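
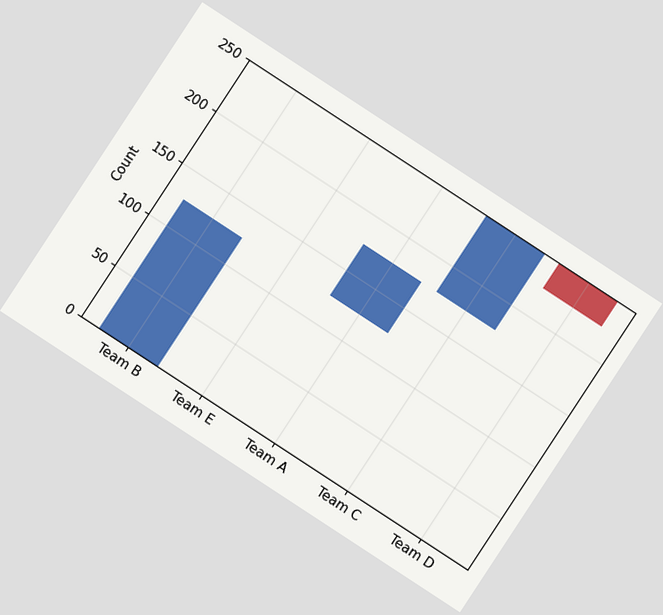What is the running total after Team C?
250

The chart is tilted about 33° clockwise. After Team C the running total reaches 250.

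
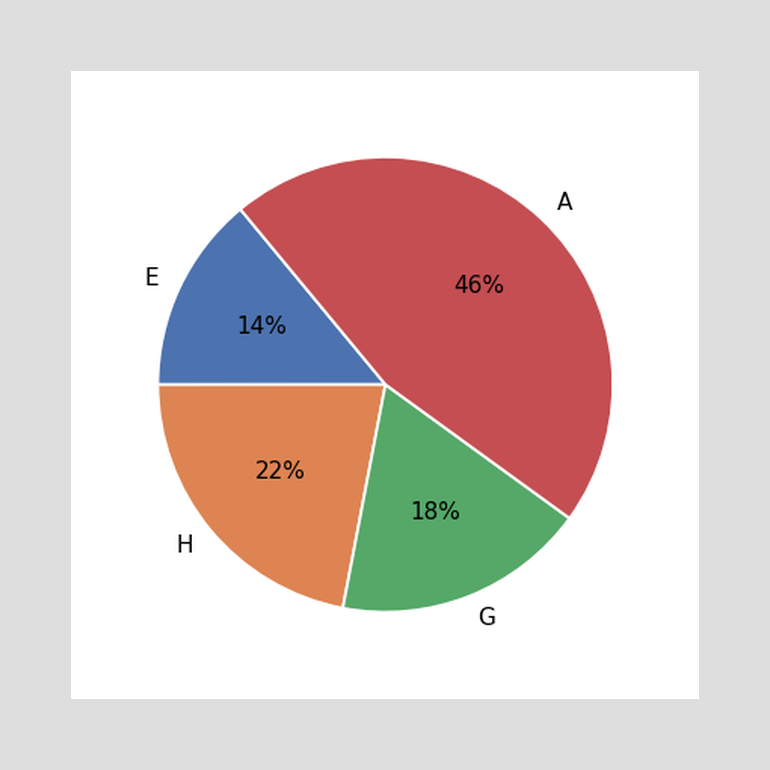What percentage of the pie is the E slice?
14%

The E slice takes up 14% of the pie.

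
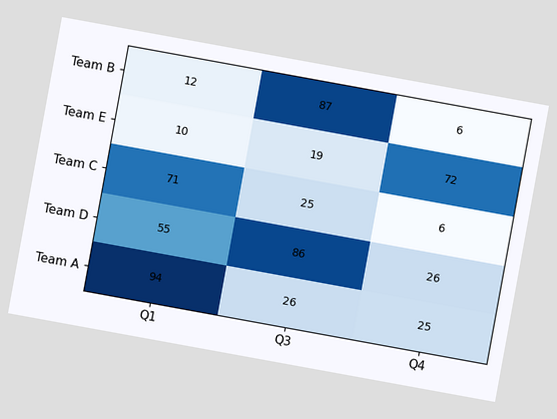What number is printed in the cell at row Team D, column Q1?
55

The chart is tilted about 10° clockwise. The (Team D, Q1) cell reads 55.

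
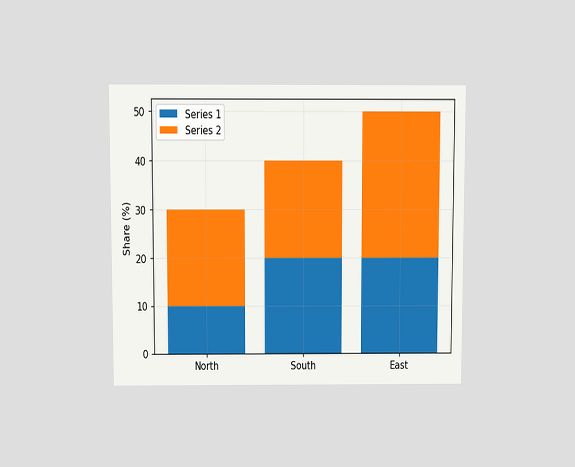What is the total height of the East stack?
50%

The chart is viewed at a slight angle. The East stack's top reaches 50% on the y-axis.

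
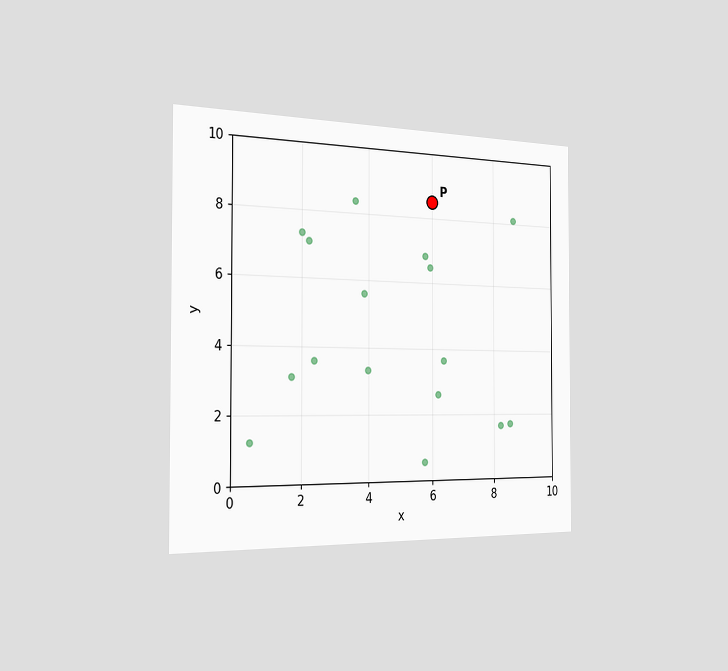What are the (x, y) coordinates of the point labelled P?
(6, 8.5)

The chart is viewed slightly from the left. Following the gridlines from P to each axis, P sits at (6, 8.5).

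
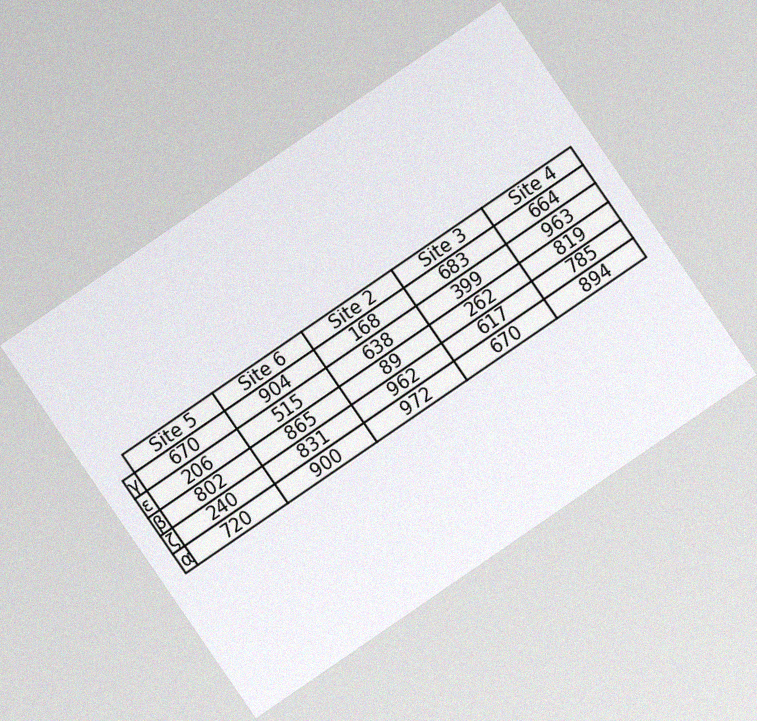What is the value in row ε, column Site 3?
The chart is tilted about 34° counter-clockwise, with some photo noise. The (ε, Site 3) cell reads 399.

399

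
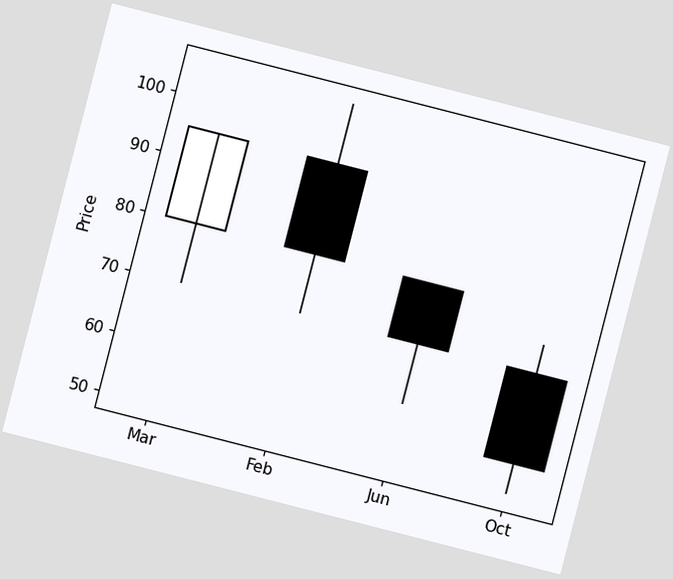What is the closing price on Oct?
55

The chart is tilted about 14° clockwise. The Oct candle closes at 55.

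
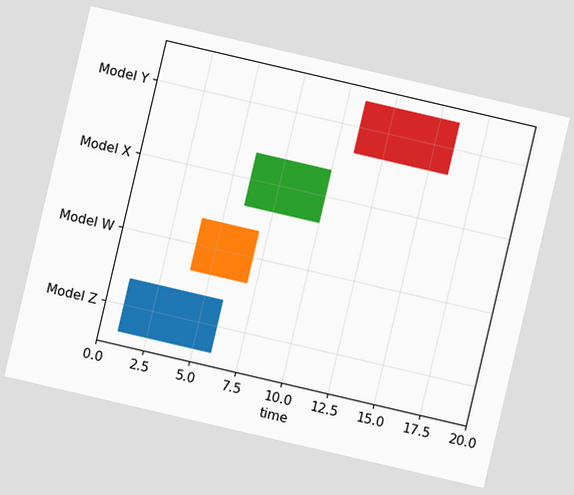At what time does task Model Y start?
The chart is tilted about 13° clockwise. The Model Y bar begins at t=11.

11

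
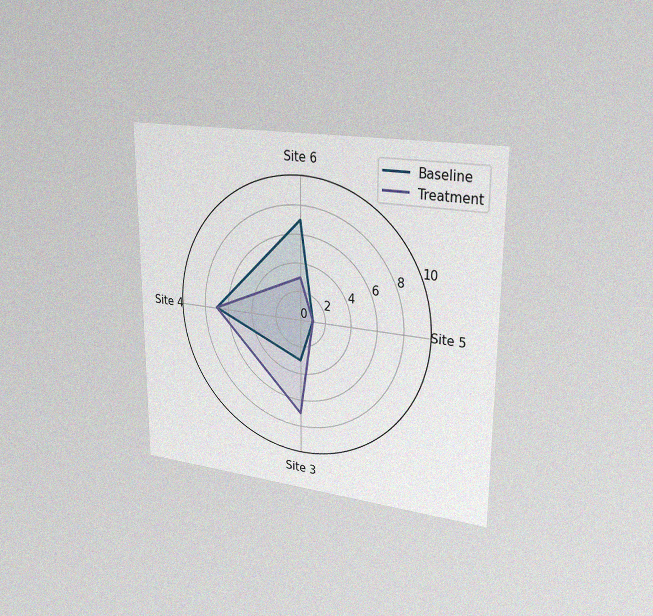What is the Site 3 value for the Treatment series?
7

The chart is viewed slightly from the right, with some photo noise. On the Site 3 axis, Treatment reaches 7.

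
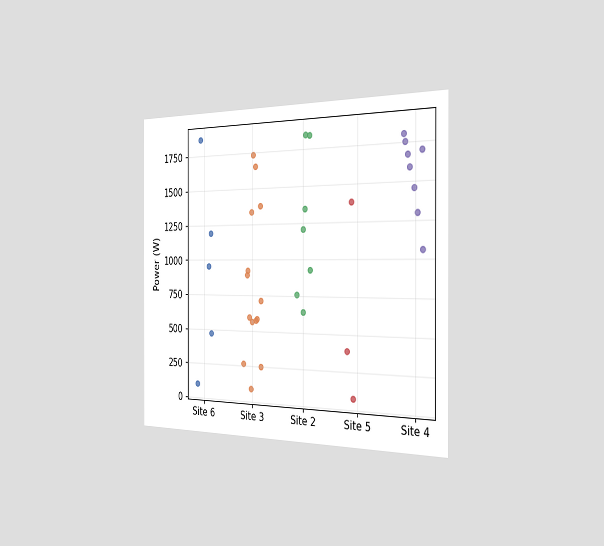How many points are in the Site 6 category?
The chart is viewed slightly from the right. Counting the markers in the Site 6 column gives 5.

5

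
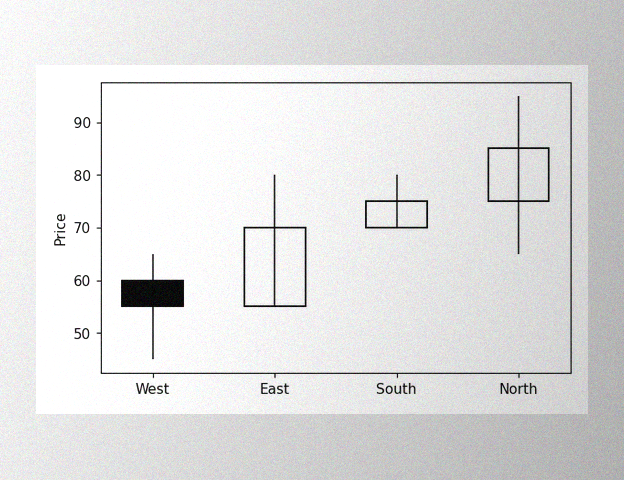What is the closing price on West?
The image has some photo noise and uneven lighting. The West candle closes at 55.

55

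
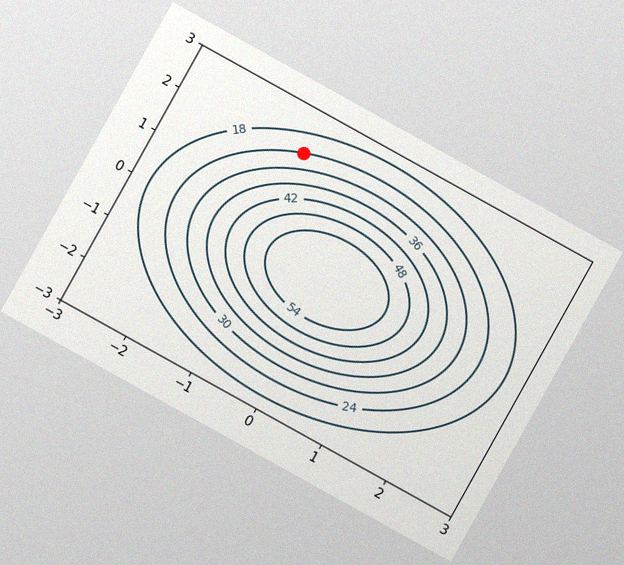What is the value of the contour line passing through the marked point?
24

The chart is tilted about 29° clockwise, with some photo noise. The marked point sits on the contour labelled 24.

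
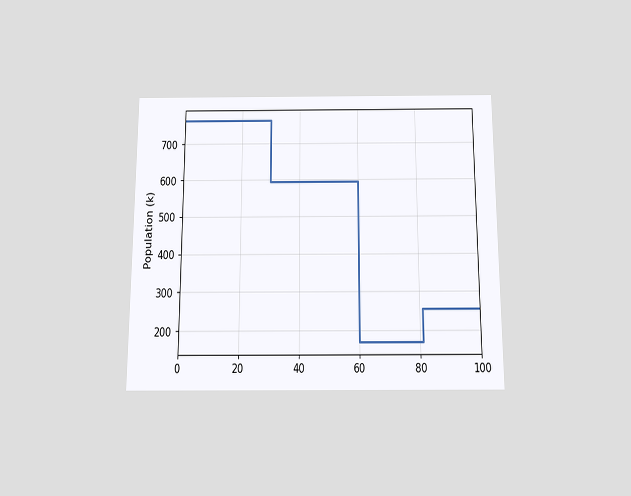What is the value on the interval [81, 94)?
255k

The chart is viewed slightly from below. On [81, 94) the step sits at 255k.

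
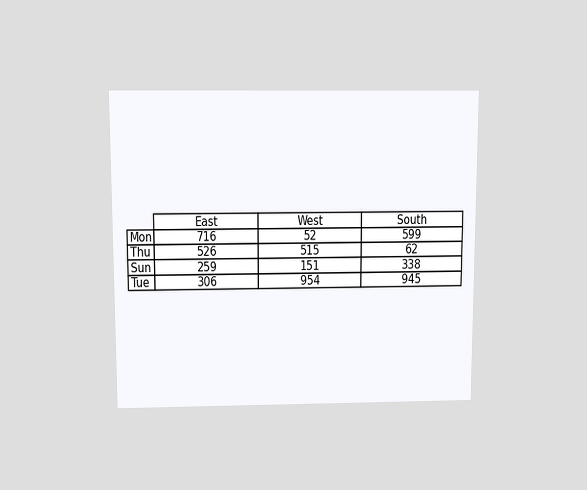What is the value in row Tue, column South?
945

The chart is viewed slightly from above. The (Tue, South) cell reads 945.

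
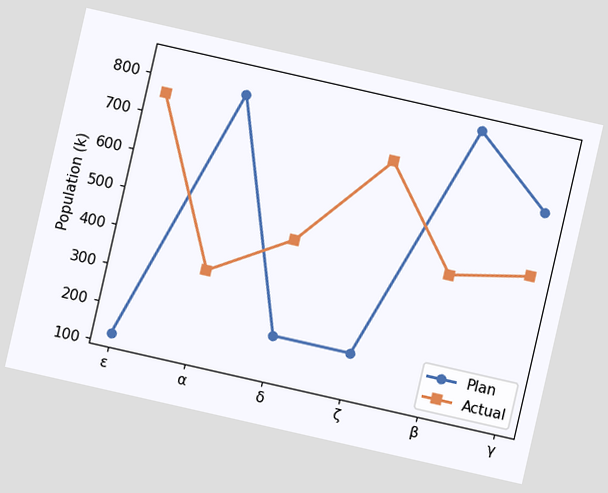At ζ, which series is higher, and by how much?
The chart is tilted about 13° clockwise. At ζ, Actual sits above the other line by 504k.

Actual, by 504k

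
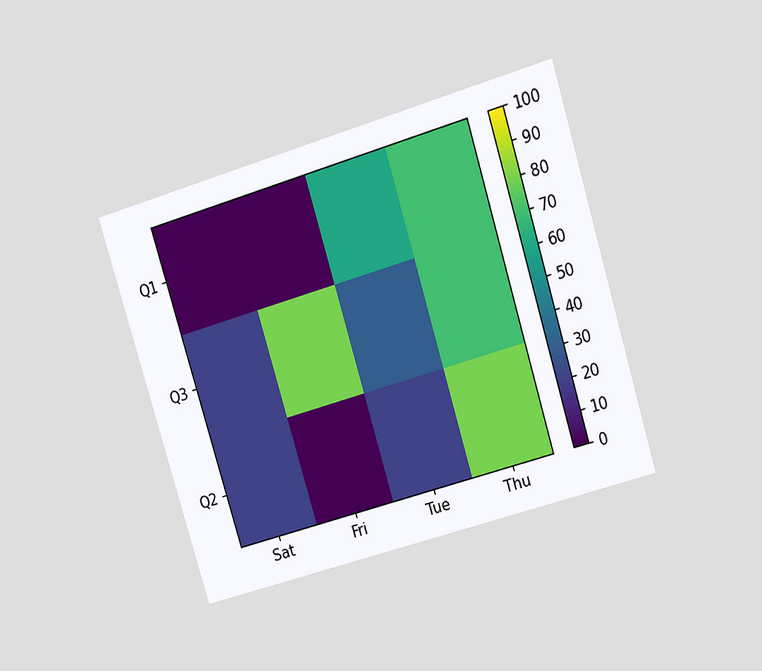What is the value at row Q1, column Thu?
The chart is tilted about 17° counter-clockwise and viewed at a slight angle. Matching cell (Q1, Thu) against the colorbar gives 70.

70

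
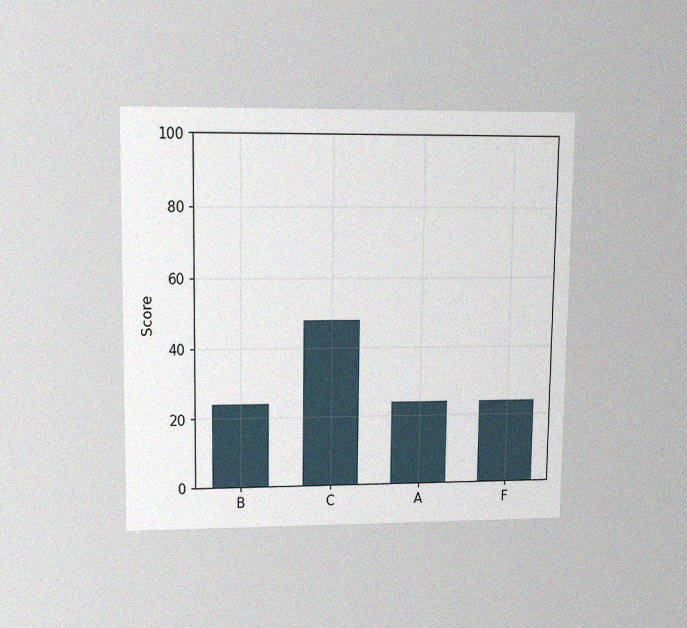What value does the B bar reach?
24

The chart is viewed at a slight angle, with some photo noise. Reading along the chart's y-axis, the B bar reaches 24.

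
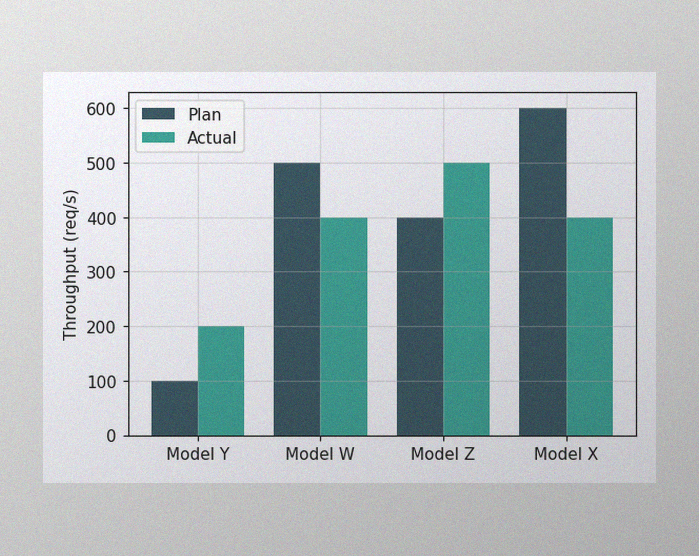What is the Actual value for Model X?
The image has some photo noise and uneven lighting. The Actual bar at Model X reaches 400req/s on the y-axis.

400req/s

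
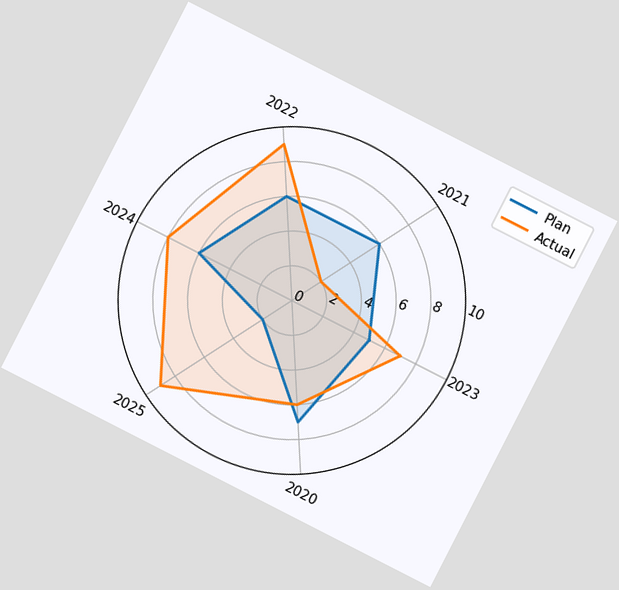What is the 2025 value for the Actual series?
The chart is tilted about 27° clockwise. On the 2025 axis, Actual reaches 9.

9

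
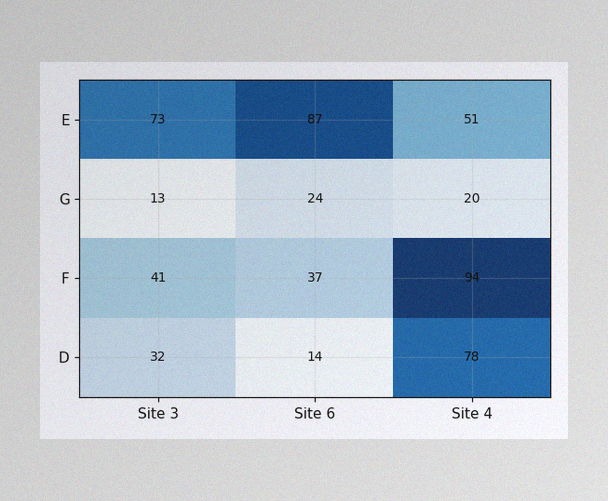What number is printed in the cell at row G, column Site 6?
24

The image has some photo noise and uneven lighting. The (G, Site 6) cell reads 24.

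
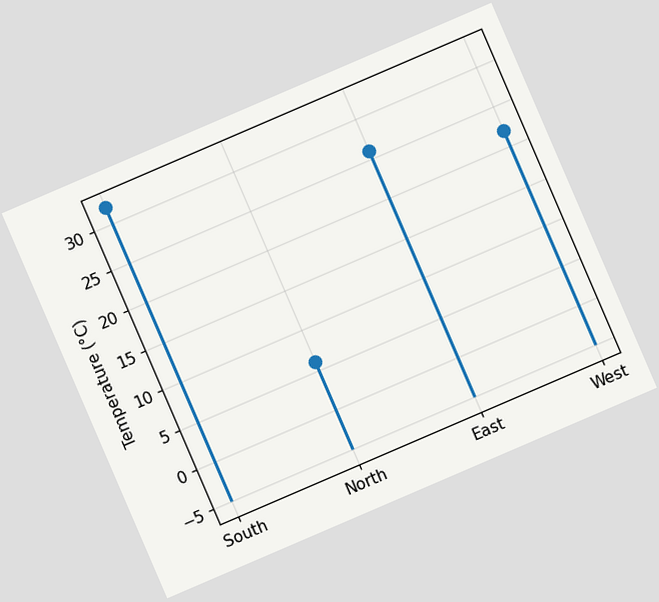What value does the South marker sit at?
The chart is tilted about 23° counter-clockwise. The South marker sits at 32°C.

32°C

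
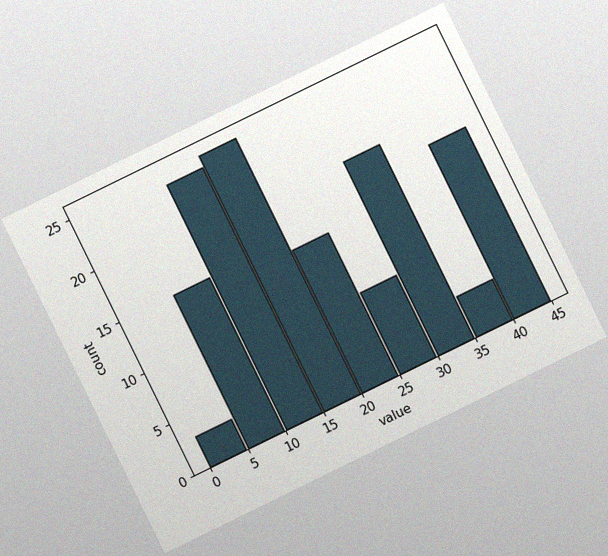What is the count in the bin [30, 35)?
The chart is tilted about 26° counter-clockwise, with some photo noise. The [30, 35) bin has height 19.

19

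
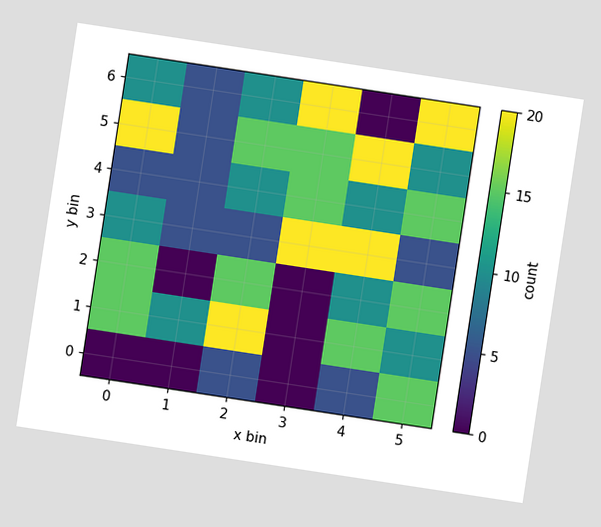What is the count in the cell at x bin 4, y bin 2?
The chart is tilted about 9° clockwise. Matching the cell (4, 2) against the colorbar gives 10.

10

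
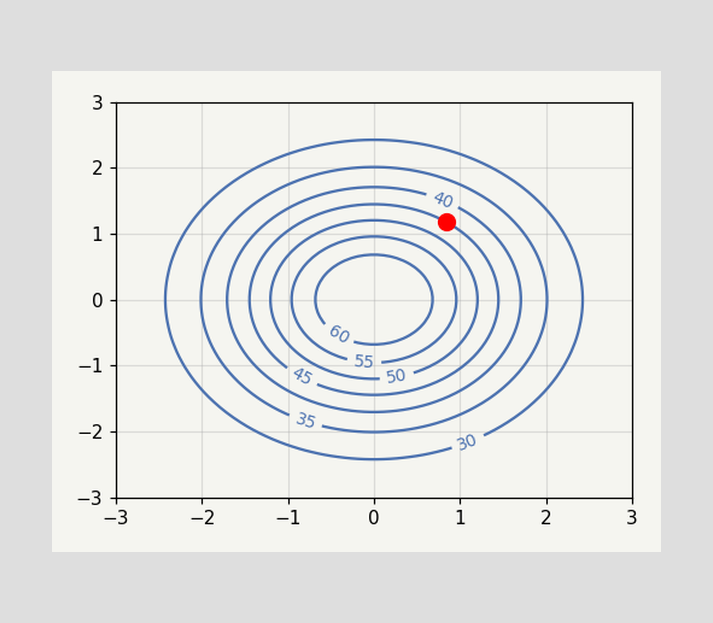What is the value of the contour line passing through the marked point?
The marked point sits on the contour labelled 45.

45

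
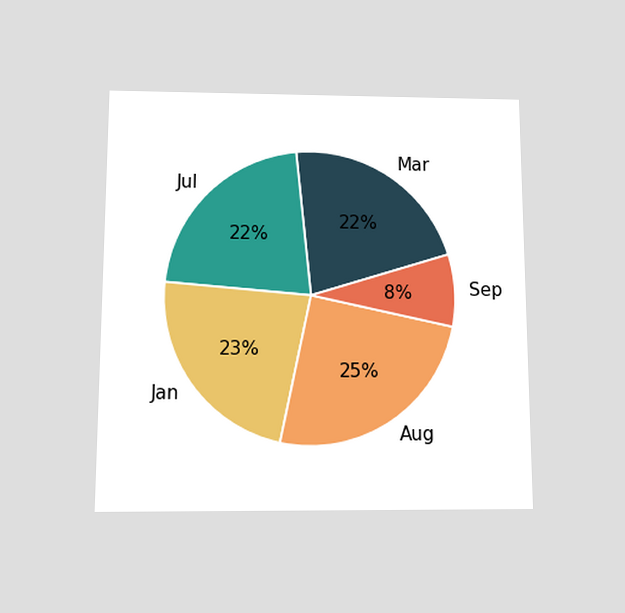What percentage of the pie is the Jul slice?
The chart is viewed slightly from below. The Jul slice takes up 22% of the pie.

22%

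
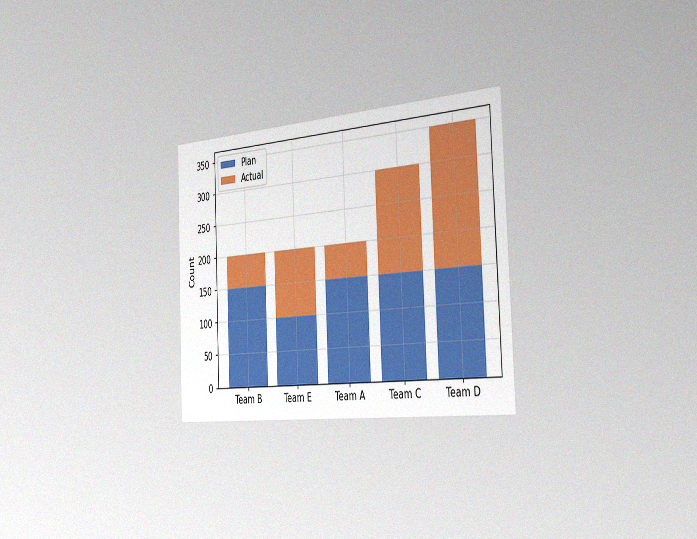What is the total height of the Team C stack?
300

The chart is tilted about 2° counter-clockwise and viewed slightly from the right, with some photo noise. The Team C stack's top reaches 300 on the y-axis.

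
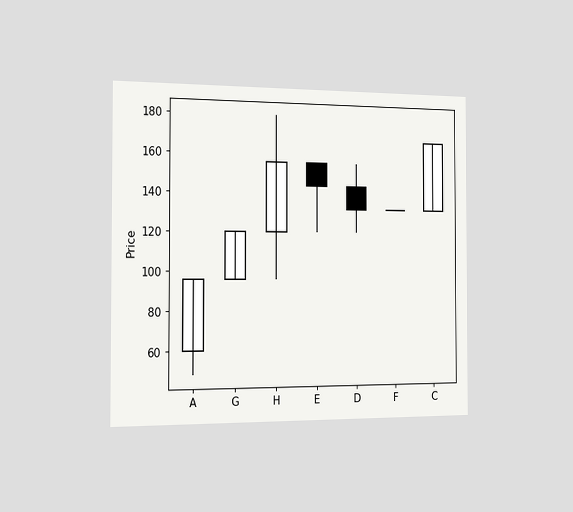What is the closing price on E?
144

The chart is viewed slightly from the left. The E candle closes at 144.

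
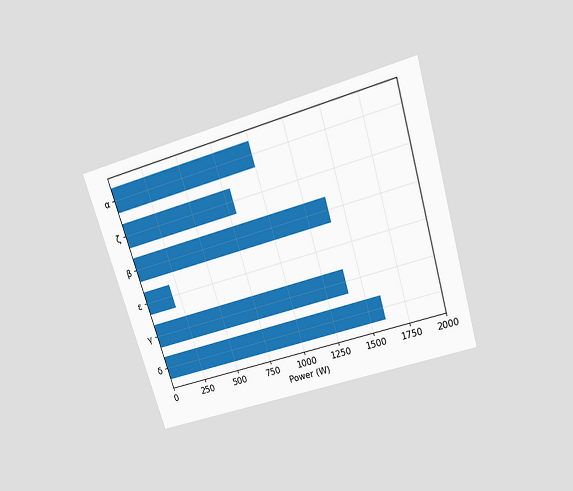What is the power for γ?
The chart is tilted about 17° counter-clockwise and viewed slightly from above. Reading along the chart's x-axis, the γ bar reaches 1400W.

1400W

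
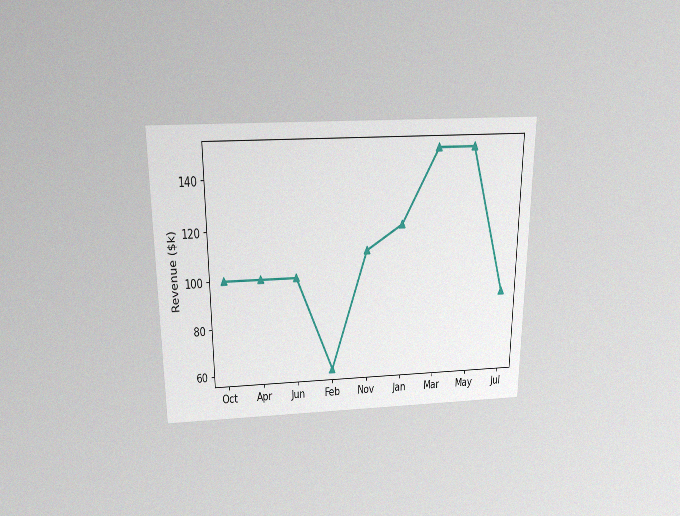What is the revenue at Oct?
The chart is viewed slightly from above, with some photo noise. At Oct, the line is at $100k.

$100k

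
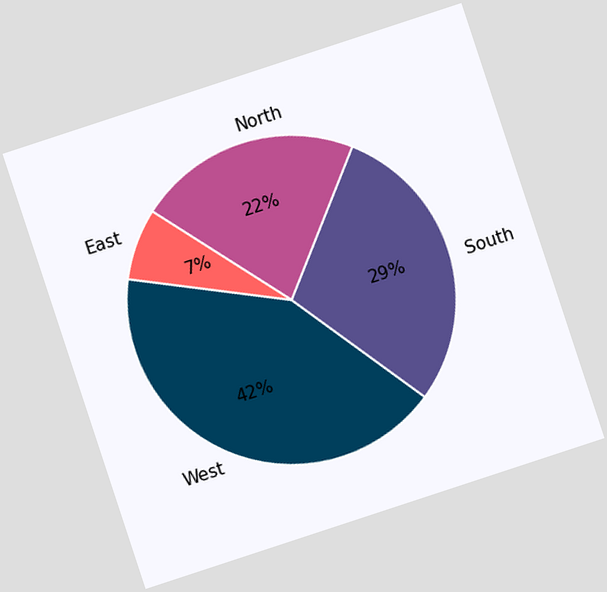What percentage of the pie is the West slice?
The chart is tilted about 18° counter-clockwise. The West slice takes up 42% of the pie.

42%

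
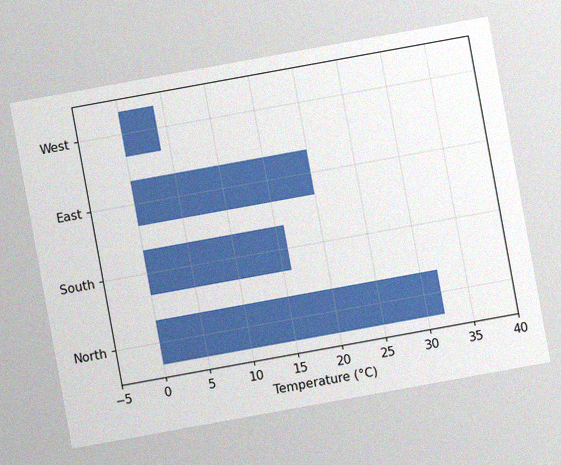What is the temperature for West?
4°C

The chart is tilted about 10° counter-clockwise, with some photo noise. Reading along the chart's x-axis, the West bar reaches 4°C.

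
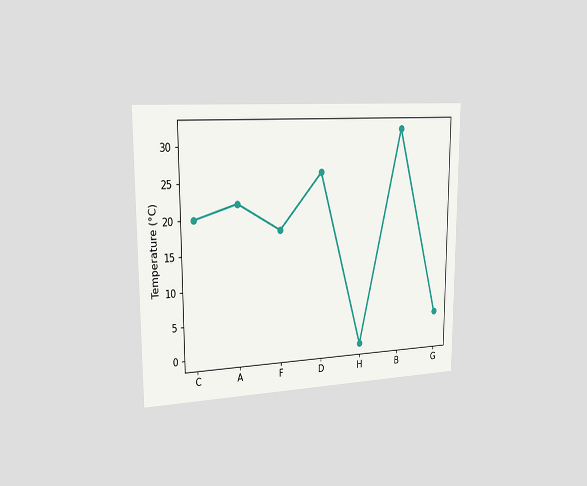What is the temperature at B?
The chart is viewed slightly from the left. At B, the line is at 32°C.

32°C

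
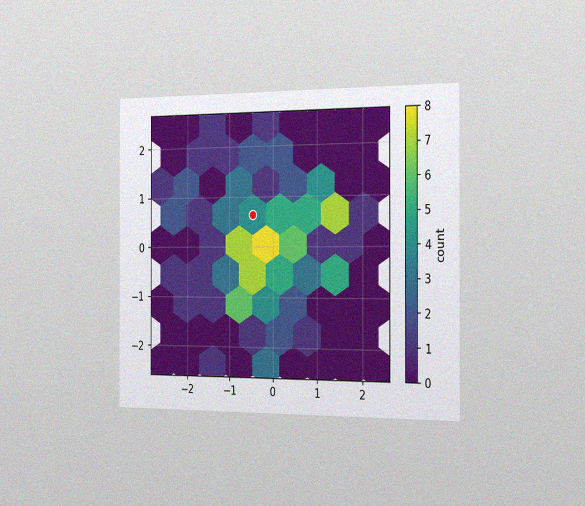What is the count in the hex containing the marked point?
The chart is viewed slightly from the right, with some photo noise. The marked hex reads 4 on the colorbar.

4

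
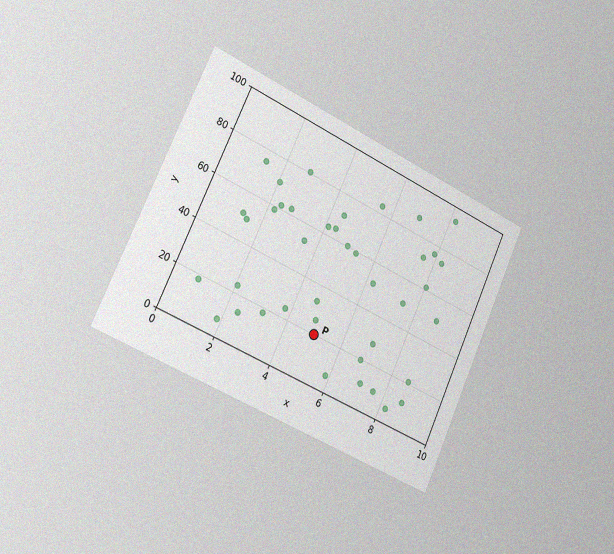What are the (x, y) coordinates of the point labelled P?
(5, 20)

The chart is tilted about 25° clockwise and viewed slightly from the left, with some photo noise. Following the gridlines from P to each axis, P sits at (5, 20).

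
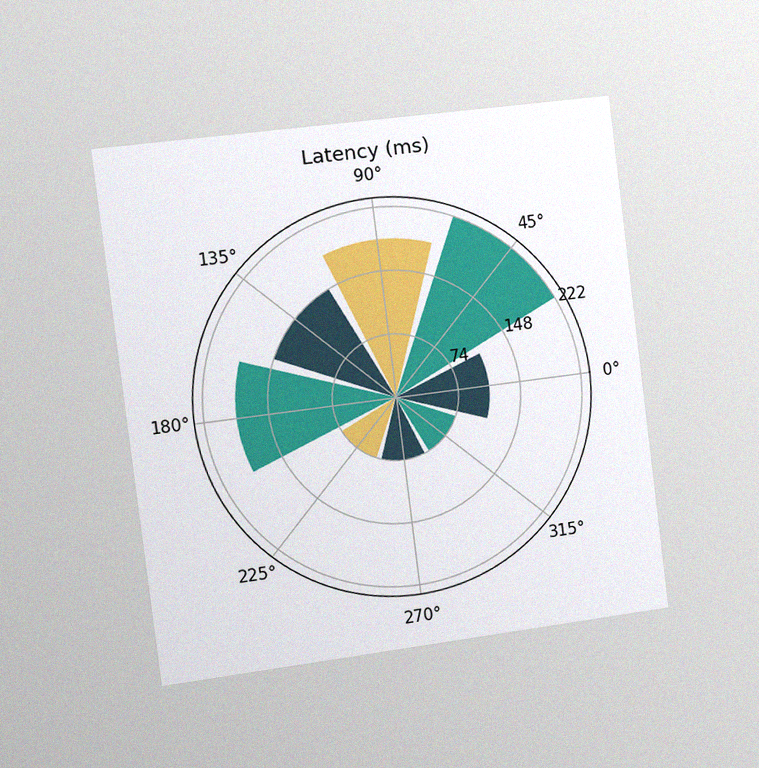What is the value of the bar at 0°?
The chart is tilted about 7° counter-clockwise and viewed slightly from the left, with some photo noise. The bar at 0° reaches 111ms on the radial axis.

111ms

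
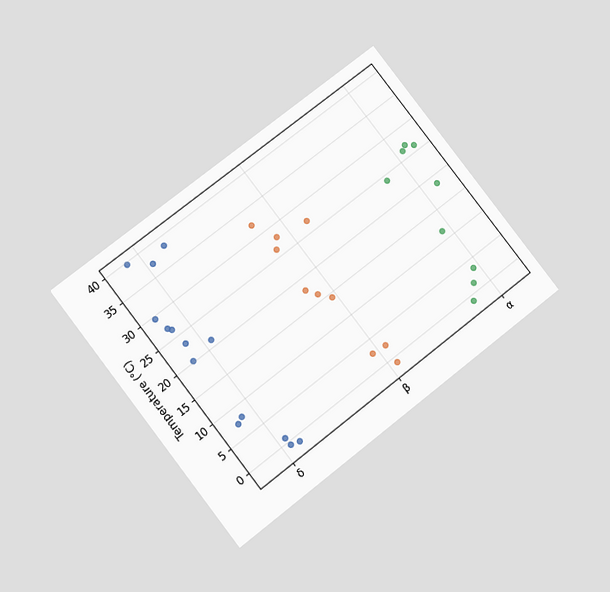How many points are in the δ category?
The chart is tilted about 38° counter-clockwise and viewed slightly from below. Counting the markers in the δ column gives 14.

14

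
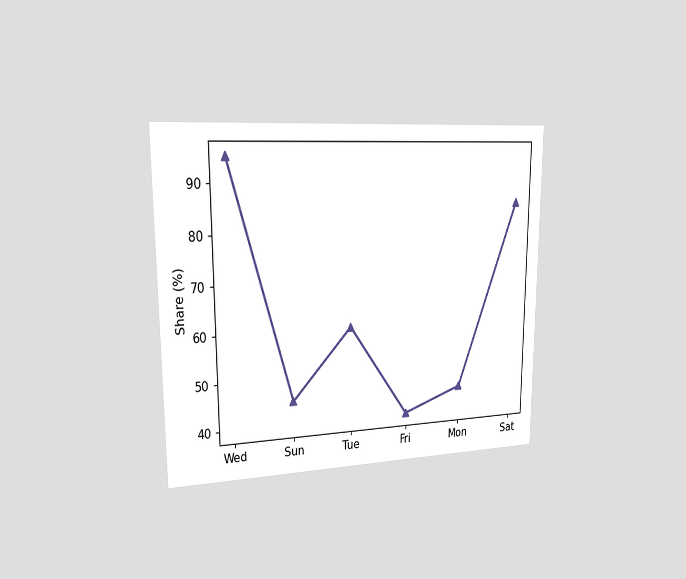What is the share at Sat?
The chart is viewed slightly from the left. At Sat, the line is at 85%.

85%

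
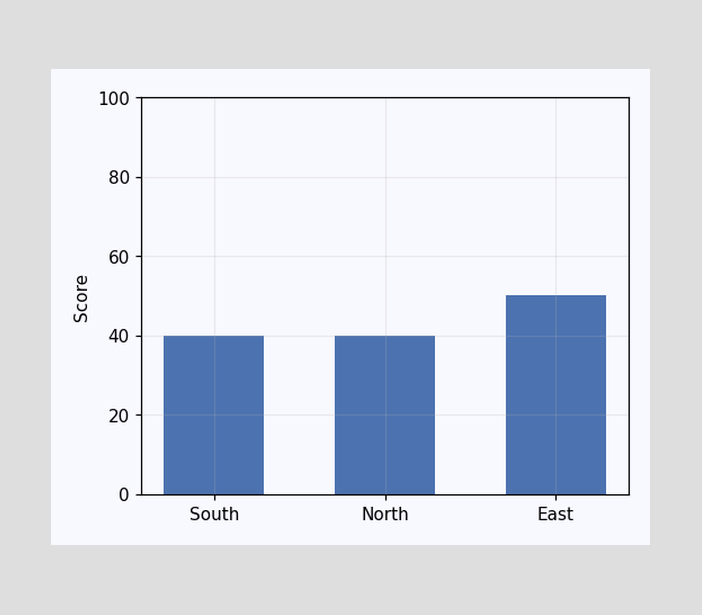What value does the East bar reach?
Reading along the chart's y-axis, the East bar reaches 50.

50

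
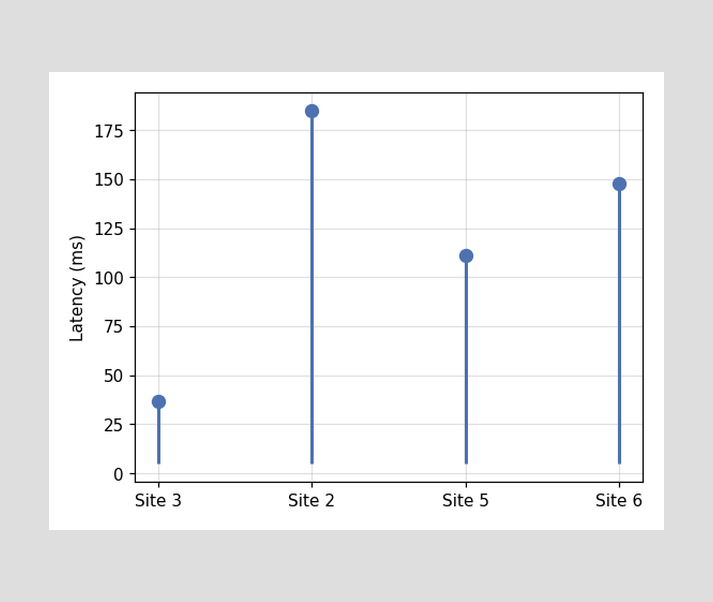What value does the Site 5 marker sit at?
111ms

The Site 5 marker sits at 111ms.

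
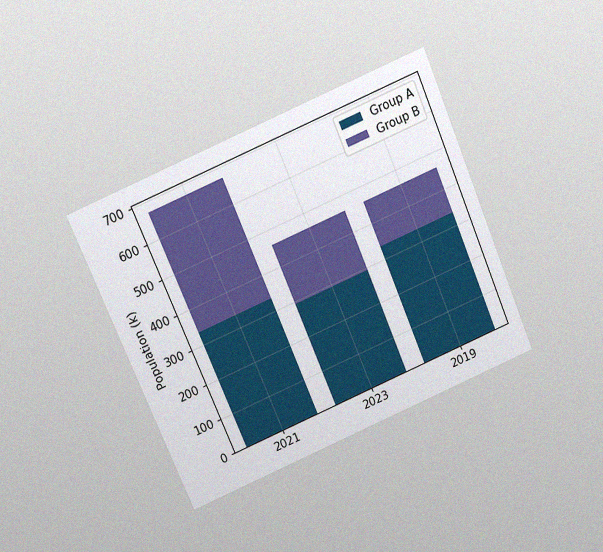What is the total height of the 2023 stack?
The chart is tilted about 23° counter-clockwise and viewed at a slight angle, with some photo noise. The 2023 stack's top reaches 462k on the y-axis.

462k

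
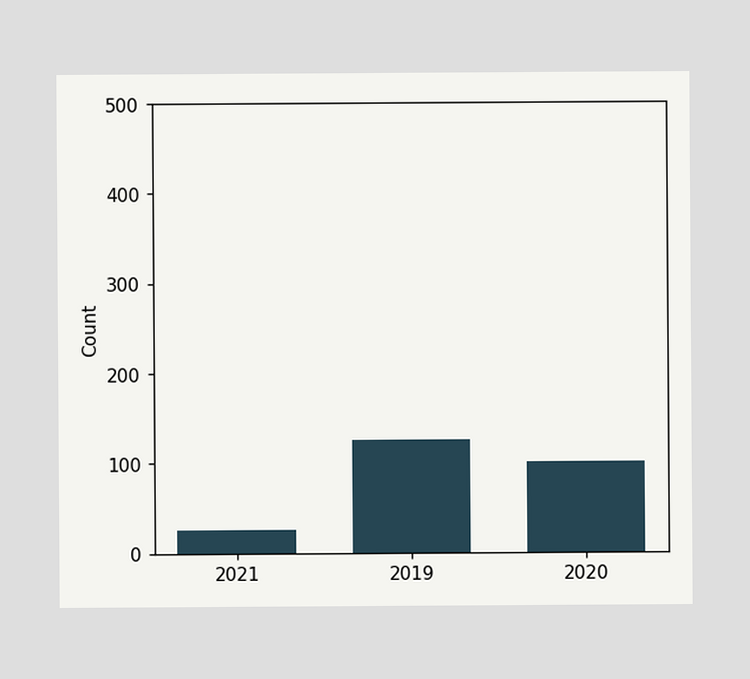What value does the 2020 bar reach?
Reading along the chart's y-axis, the 2020 bar reaches 100.

100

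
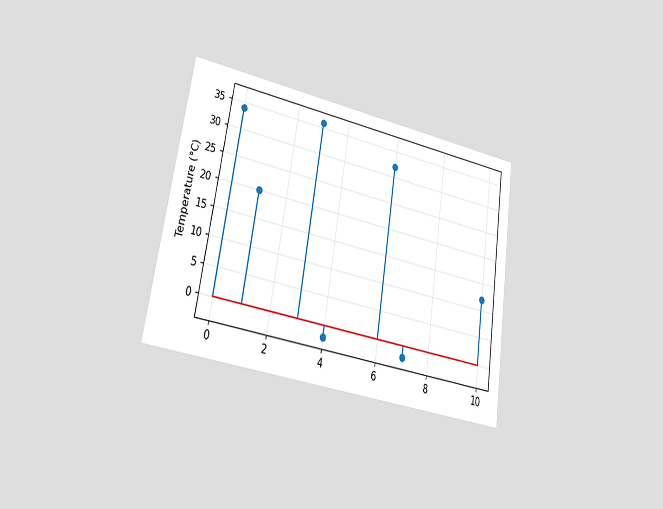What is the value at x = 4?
The chart is tilted about 9° clockwise and viewed at a slight angle. The stem at x=4 reaches -2°C.

-2°C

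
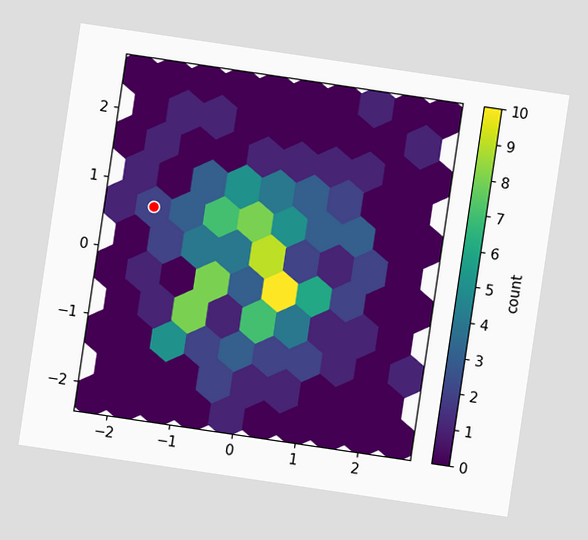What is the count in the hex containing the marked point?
The chart is tilted about 8° clockwise. The marked hex reads 2 on the colorbar.

2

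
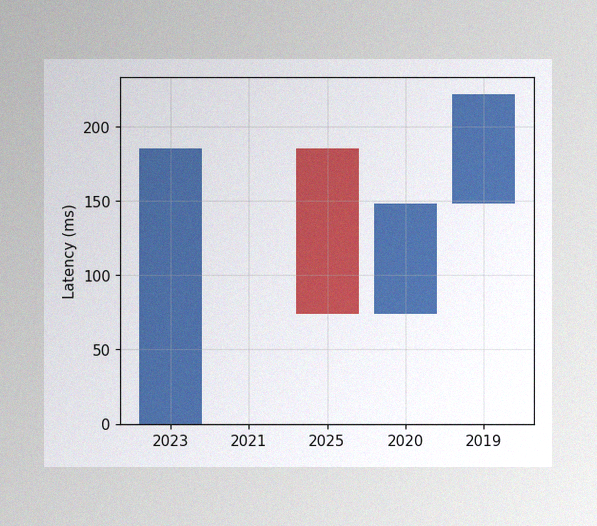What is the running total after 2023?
The image has some photo noise and uneven lighting. After 2023 the running total reaches 185ms.

185ms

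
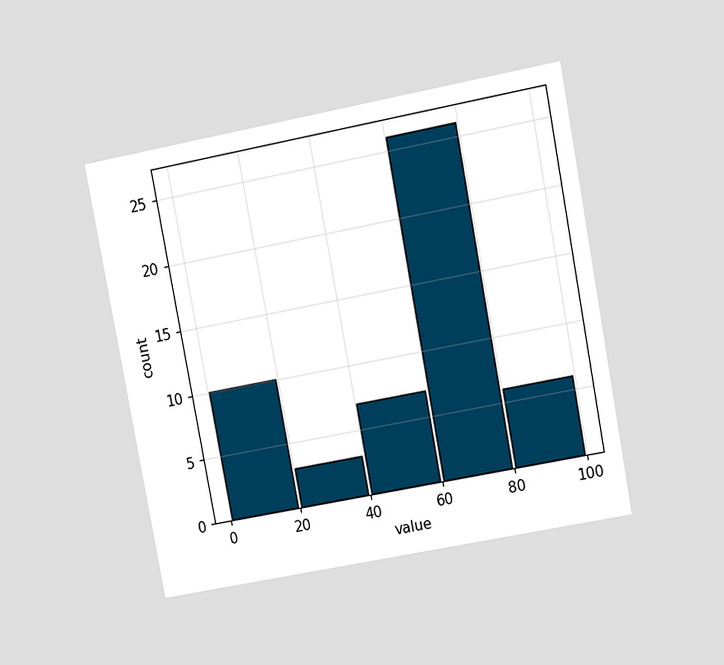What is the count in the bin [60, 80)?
26

The chart is tilted about 11° counter-clockwise and viewed at a slight angle. The [60, 80) bin has height 26.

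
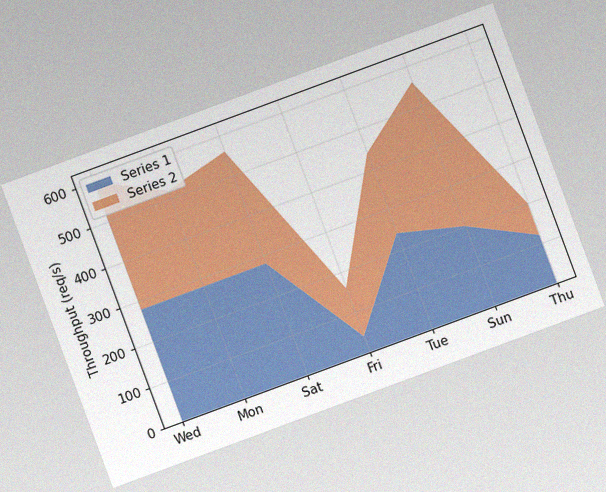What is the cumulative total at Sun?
560req/s

The chart is tilted about 20° counter-clockwise, with some photo noise. The stacked total at Sun reaches 560req/s.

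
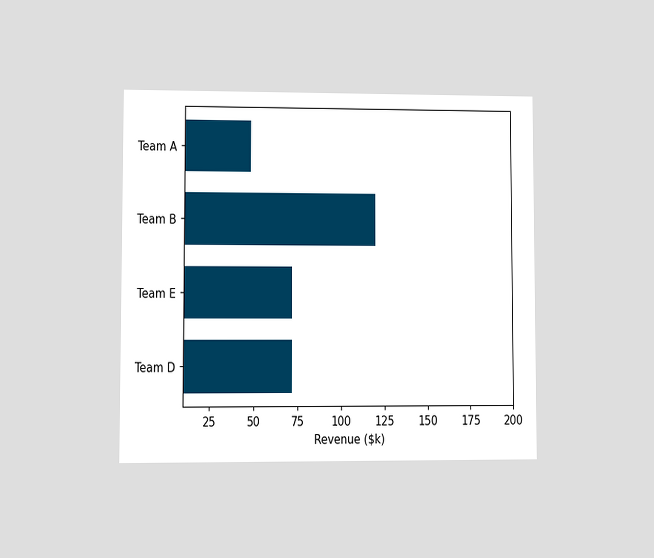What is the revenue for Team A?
The chart is viewed at a slight angle. Reading along the chart's x-axis, the Team A bar reaches $48k.

$48k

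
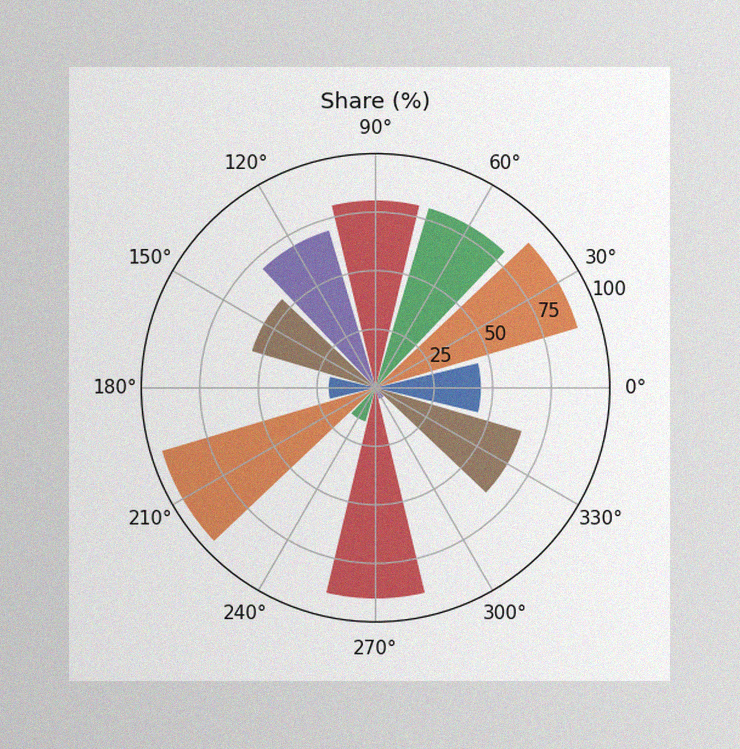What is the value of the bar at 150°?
55%

The image has some photo noise and uneven lighting. The bar at 150° reaches 55% on the radial axis.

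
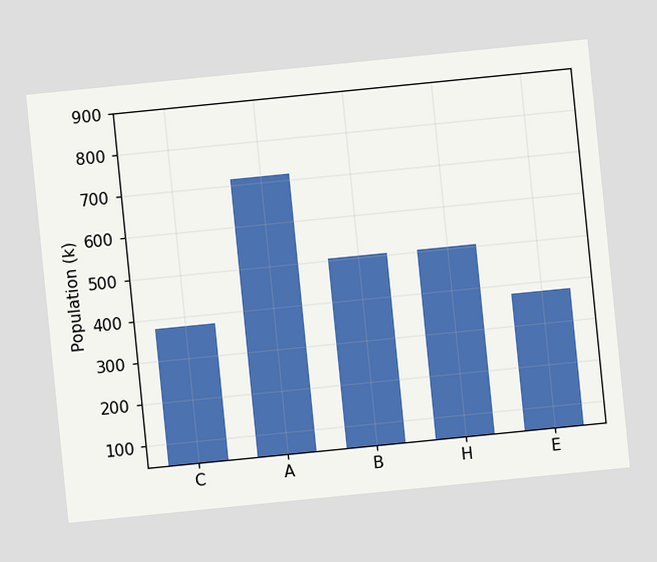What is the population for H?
504k

The chart is tilted about 6° counter-clockwise. Reading along the chart's y-axis, the H bar reaches 504k.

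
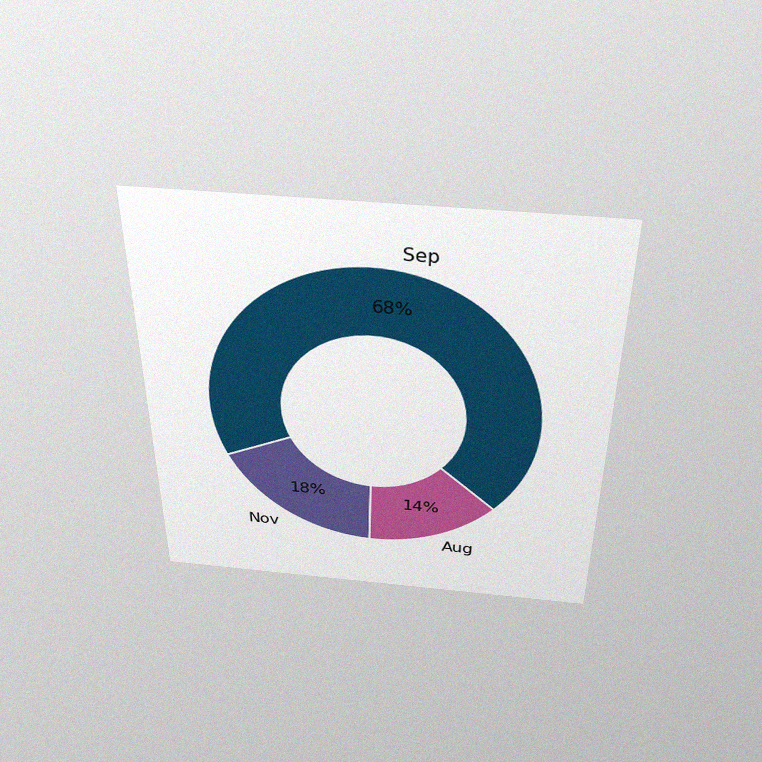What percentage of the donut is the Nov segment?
18%

The chart is viewed slightly from above, with some photo noise. The Nov segment takes up 18% of the ring.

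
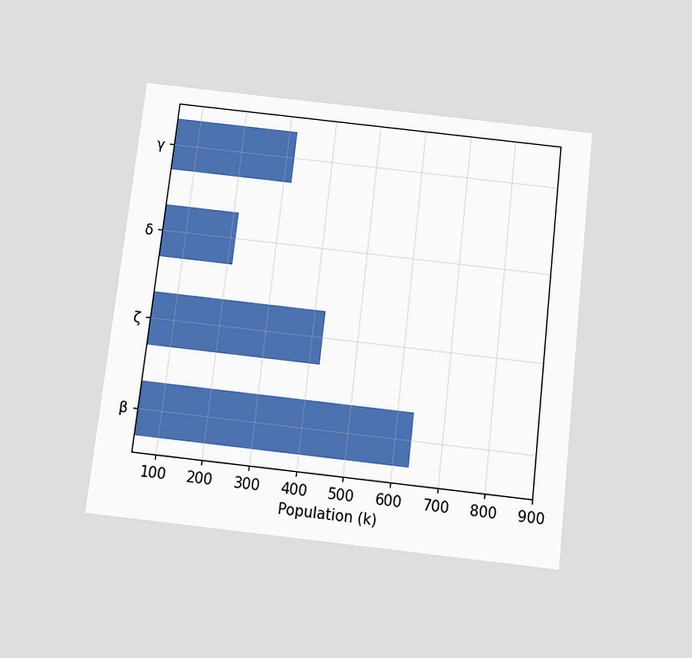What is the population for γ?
318k

The chart is tilted about 6° clockwise and viewed slightly from below. Reading along the chart's x-axis, the γ bar reaches 318k.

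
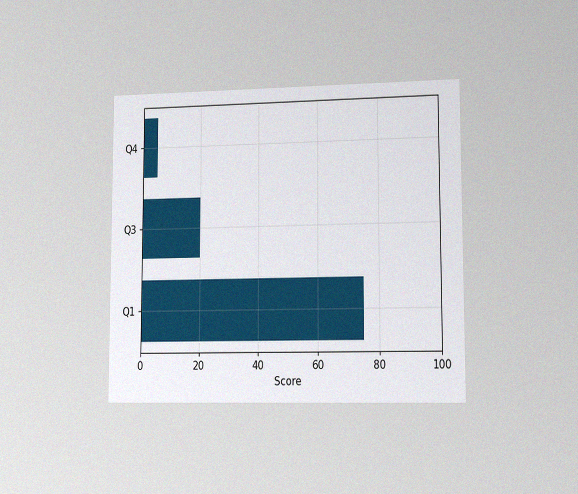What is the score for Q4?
5

The chart is viewed slightly from the right, with some photo noise. Reading along the chart's x-axis, the Q4 bar reaches 5.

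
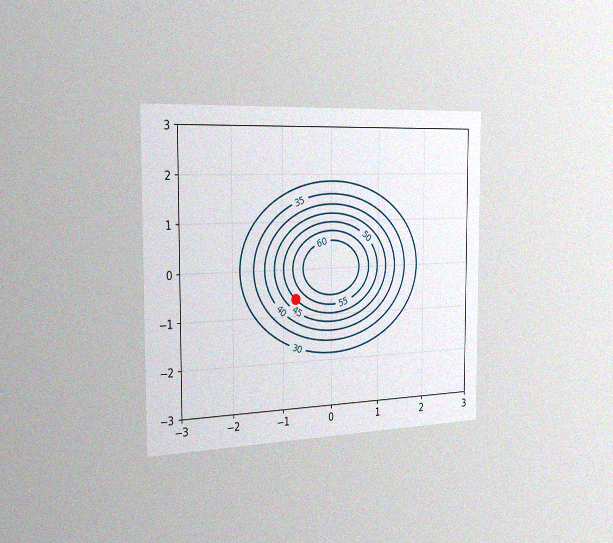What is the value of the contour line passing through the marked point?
The chart is viewed slightly from the left, with some photo noise. The marked point sits on the contour labelled 50.

50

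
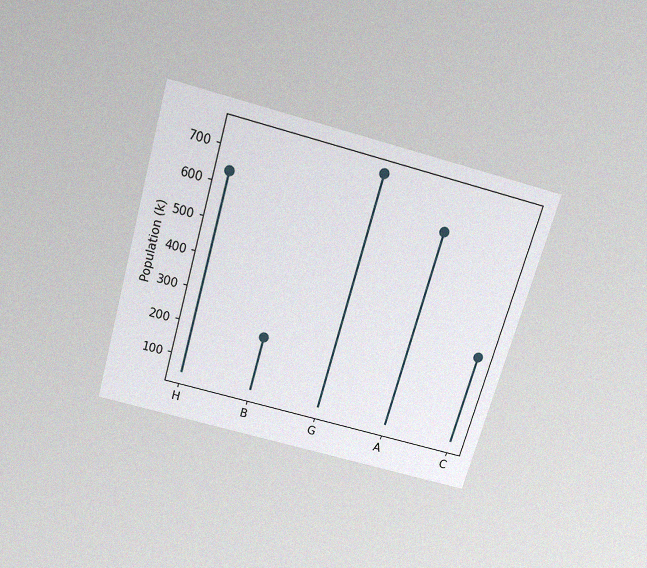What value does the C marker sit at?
318k

The chart is tilted about 16° clockwise and viewed slightly from above, with some photo noise. The C marker sits at 318k.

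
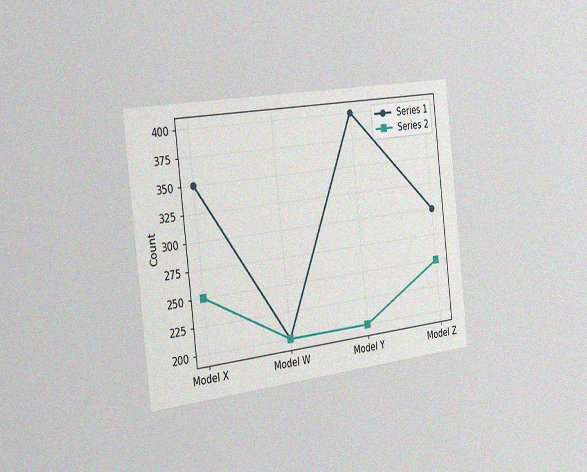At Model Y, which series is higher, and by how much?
Series 1, by 200

The chart is tilted about 6° counter-clockwise and viewed slightly from the left, with some photo noise. At Model Y, Series 1 sits above the other line by 200.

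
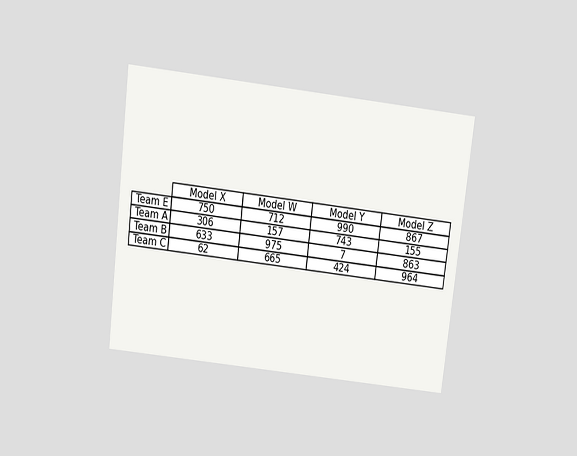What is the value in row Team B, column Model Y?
7

The chart is tilted about 7° clockwise and viewed slightly from above. The (Team B, Model Y) cell reads 7.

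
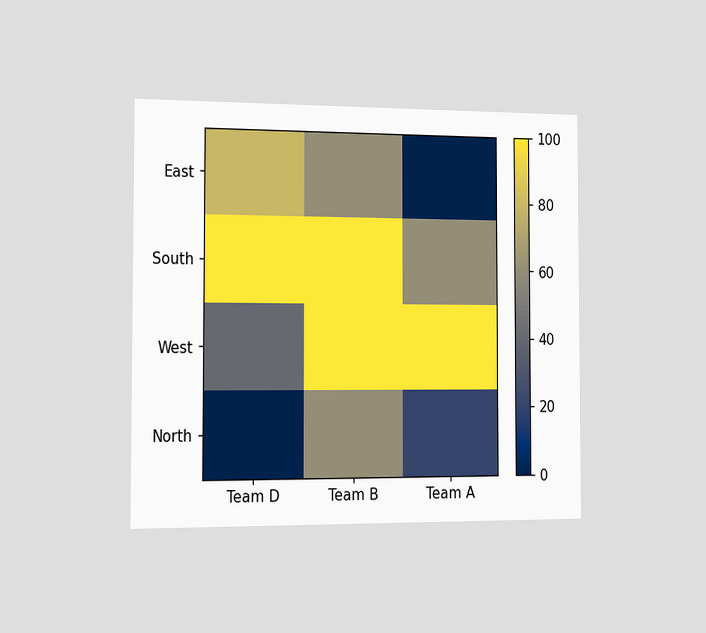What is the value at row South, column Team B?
100

The chart is viewed slightly from the left. Matching cell (South, Team B) against the colorbar gives 100.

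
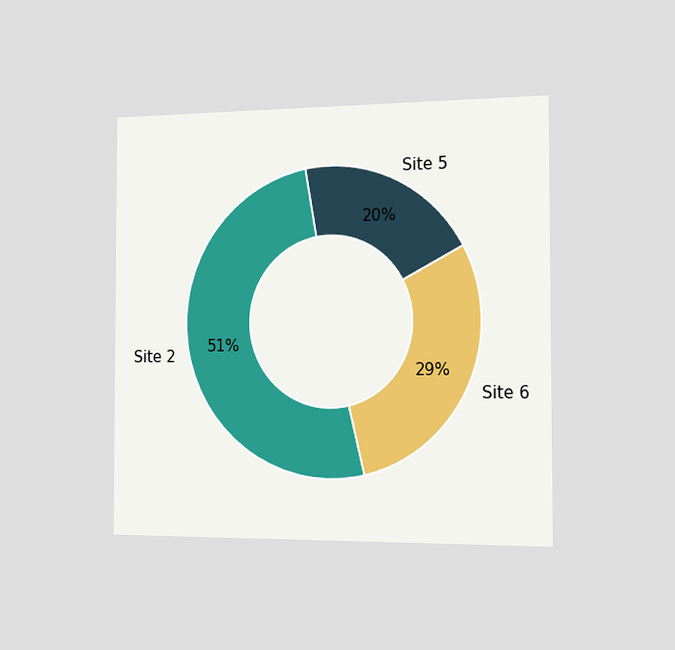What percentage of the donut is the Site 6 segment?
29%

The chart is viewed slightly from the right. The Site 6 segment takes up 29% of the ring.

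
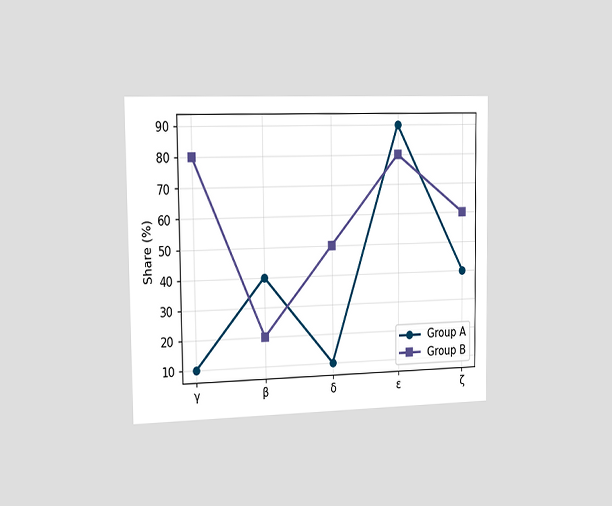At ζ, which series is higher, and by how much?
The chart is viewed slightly from the left. At ζ, Group B sits above the other line by 20%.

Group B, by 20%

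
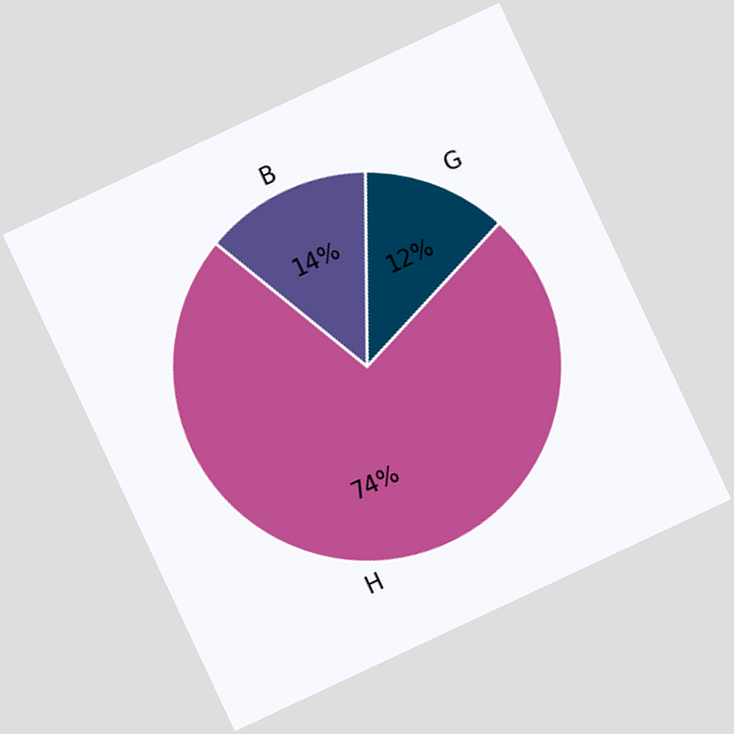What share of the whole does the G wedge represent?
The chart is tilted about 25° counter-clockwise. The G slice takes up 12% of the pie.

12%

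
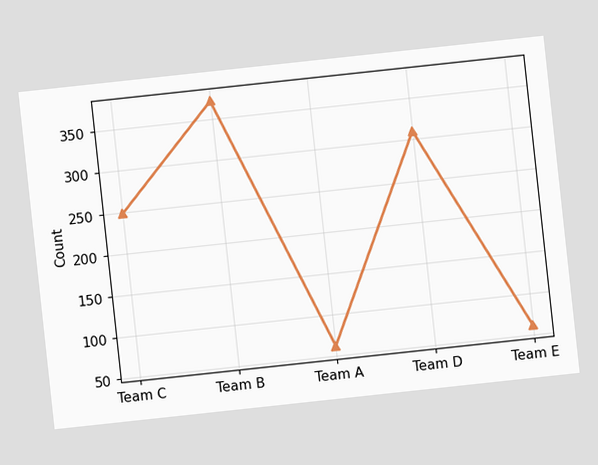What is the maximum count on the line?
372

The chart is tilted about 6° counter-clockwise. The highest point is at Team B, and reading across to the y-axis gives 372.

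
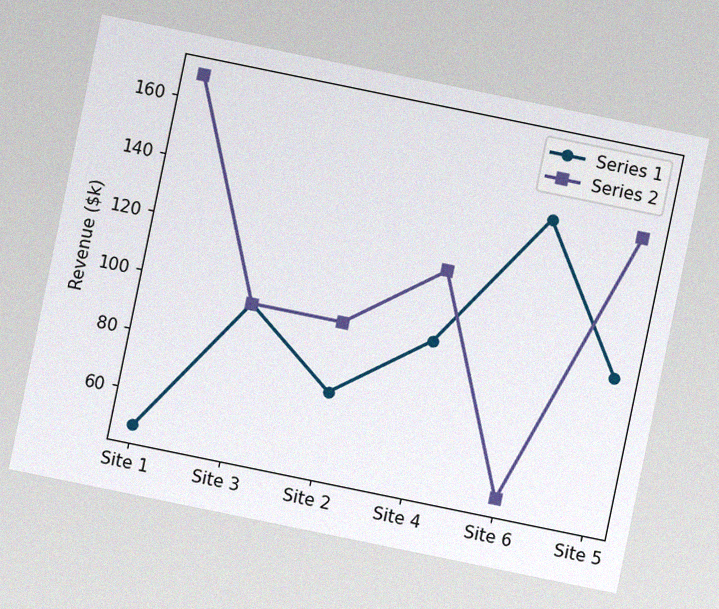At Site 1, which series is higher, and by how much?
Series 2, by $120k

The chart is tilted about 12° clockwise, with some photo noise. At Site 1, Series 2 sits above the other line by $120k.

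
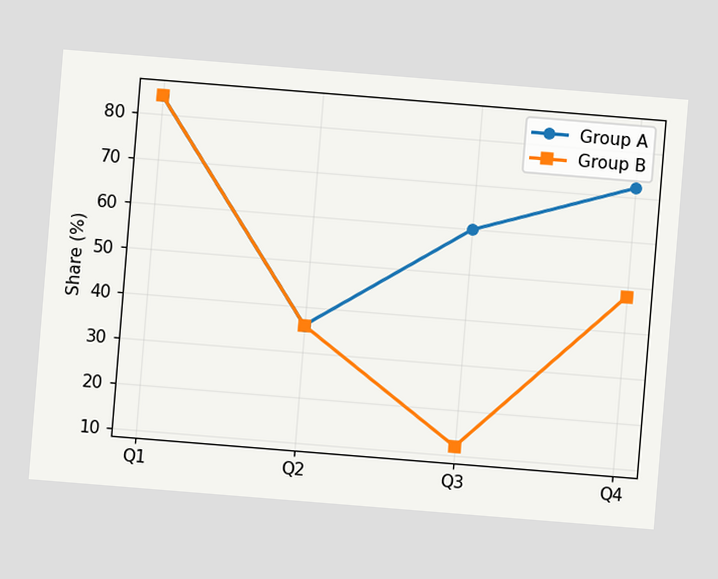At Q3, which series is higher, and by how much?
The chart is tilted about 5° clockwise. At Q3, Group A sits above the other line by 48%.

Group A, by 48%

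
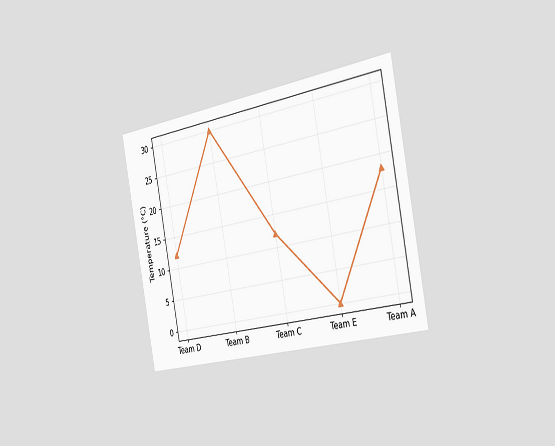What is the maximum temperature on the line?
The chart is tilted about 11° counter-clockwise and viewed slightly from the right. The highest point is at Team B, and reading across to the y-axis gives 30°C.

30°C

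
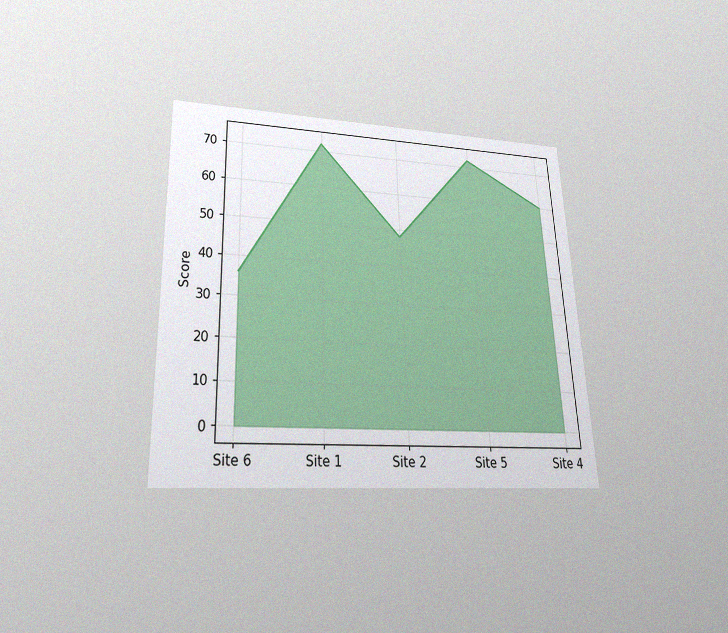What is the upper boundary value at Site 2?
The chart is tilted about 2° counter-clockwise and viewed slightly from below, with some photo noise. At Site 2 the upper boundary is at 48.

48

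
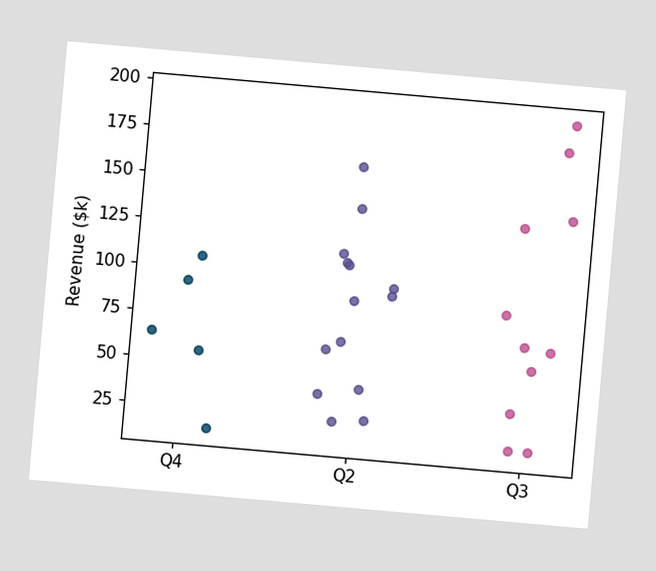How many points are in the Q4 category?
The chart is tilted about 5° clockwise. Counting the markers in the Q4 column gives 5.

5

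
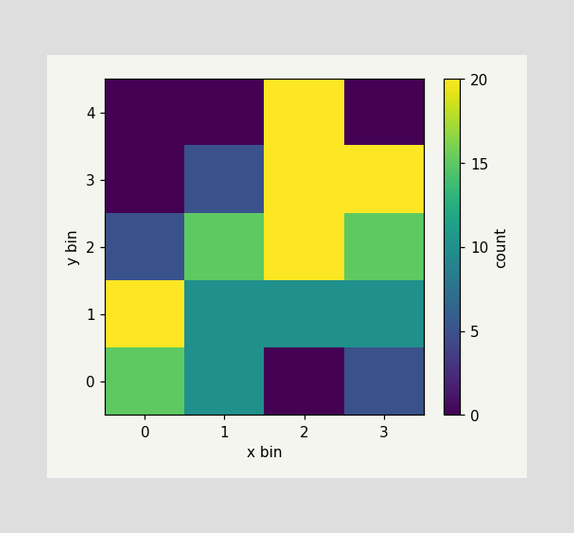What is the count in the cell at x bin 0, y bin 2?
Matching the cell (0, 2) against the colorbar gives 5.

5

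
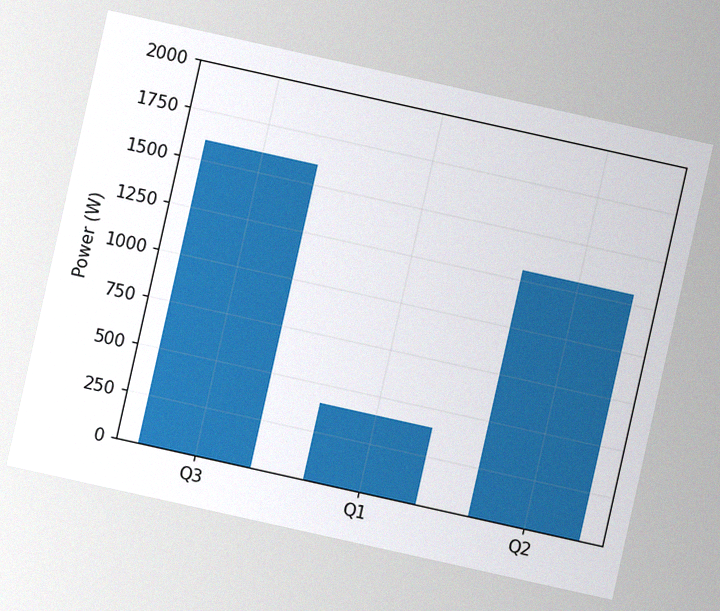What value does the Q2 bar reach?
The chart is tilted about 13° clockwise, with some photo noise. Reading along the chart's y-axis, the Q2 bar reaches 1300W.

1300W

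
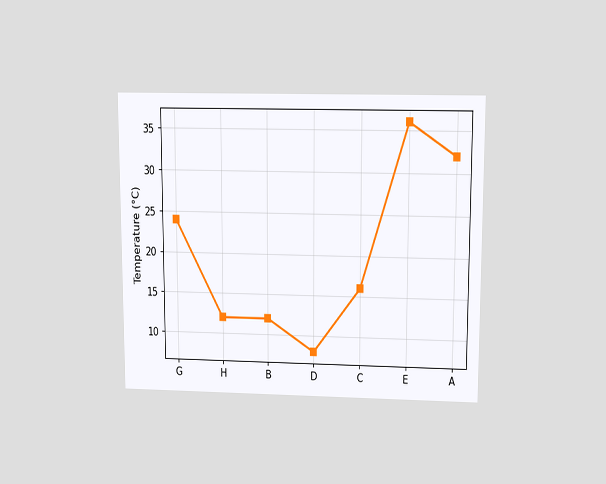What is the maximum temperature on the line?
36°C

The chart is viewed slightly from above. The highest point is at E, and reading across to the y-axis gives 36°C.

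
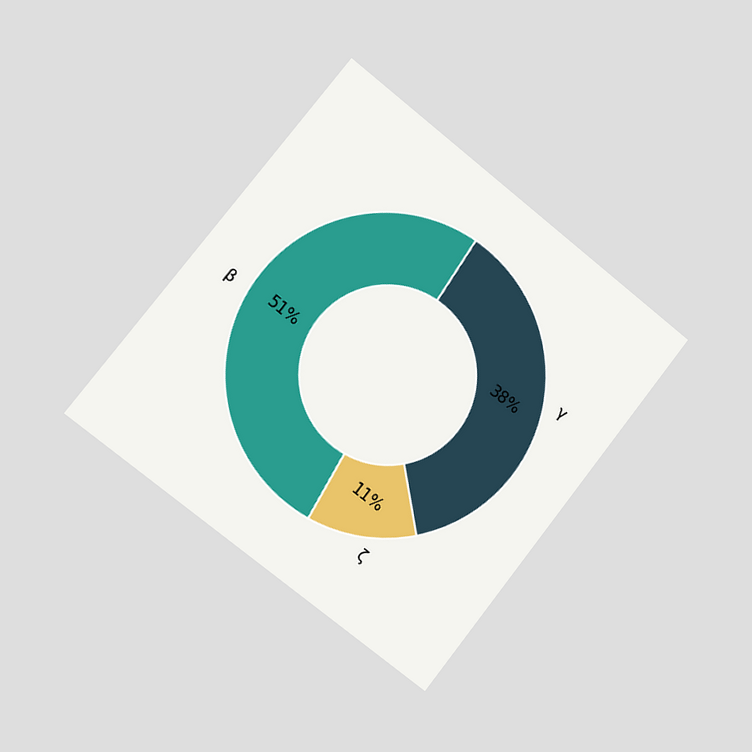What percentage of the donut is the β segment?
51%

The chart is tilted about 38° clockwise and viewed slightly from the left. The β segment takes up 51% of the ring.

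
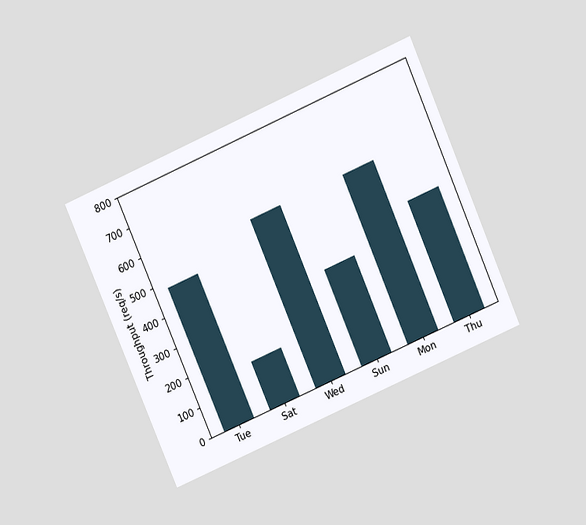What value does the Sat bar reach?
The chart is tilted about 23° counter-clockwise and viewed at a slight angle. Reading along the chart's y-axis, the Sat bar reaches 160req/s.

160req/s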